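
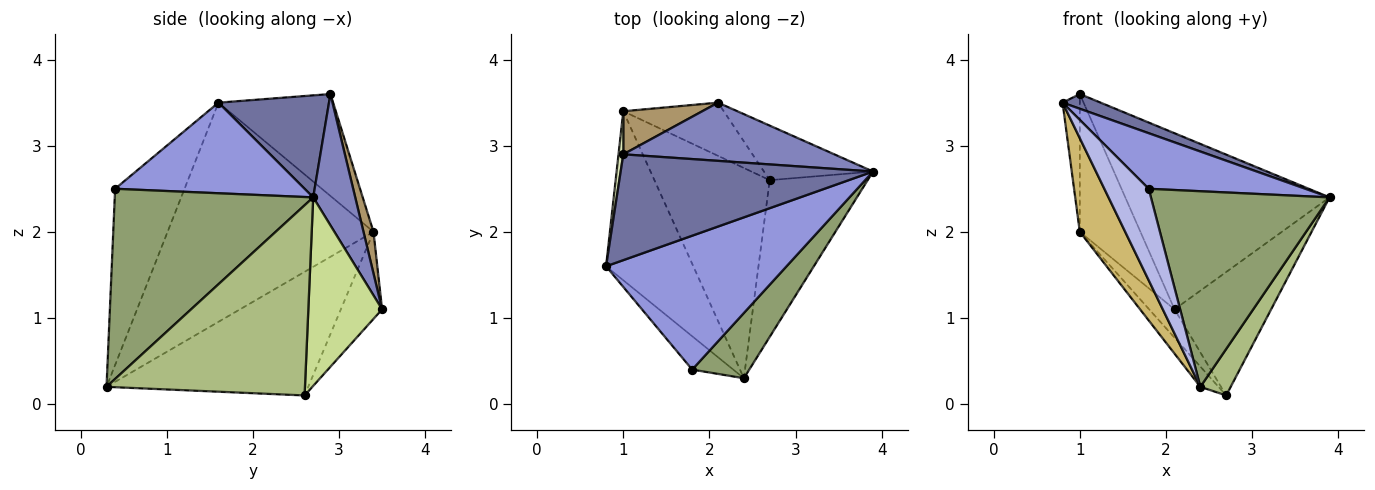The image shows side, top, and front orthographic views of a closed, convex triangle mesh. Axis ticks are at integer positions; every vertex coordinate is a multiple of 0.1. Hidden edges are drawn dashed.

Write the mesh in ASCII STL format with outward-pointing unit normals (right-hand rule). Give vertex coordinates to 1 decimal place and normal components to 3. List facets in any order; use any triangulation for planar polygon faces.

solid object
 facet normal 0.372 -0.128 0.920
  outer loop
   vertex 1.0 2.9 3.6
   vertex 0.8 1.6 3.5
   vertex 3.9 2.7 2.4
  endloop
 endfacet
 facet normal 0.192 0.932 0.308
  outer loop
   vertex 1.0 2.9 3.6
   vertex 3.9 2.7 2.4
   vertex 2.1 3.5 1.1
  endloop
 endfacet
 facet normal 0.421 -0.348 0.838
  outer loop
   vertex 1.8 0.4 2.5
   vertex 3.9 2.7 2.4
   vertex 0.8 1.6 3.5
  endloop
 endfacet
 facet normal -0.827 -0.528 -0.193
  outer loop
   vertex 1.8 0.4 2.5
   vertex 0.8 1.6 3.5
   vertex 2.4 0.3 0.2
  endloop
 endfacet
 facet normal 0.725 -0.653 0.218
  outer loop
   vertex 1.8 0.4 2.5
   vertex 2.4 0.3 0.2
   vertex 3.9 2.7 2.4
  endloop
 endfacet
 facet normal 0.881 -0.135 -0.454
  outer loop
   vertex 2.7 2.6 0.1
   vertex 3.9 2.7 2.4
   vertex 2.4 0.3 0.2
  endloop
 endfacet
 facet normal 0.573 0.750 -0.331
  outer loop
   vertex 2.7 2.6 0.1
   vertex 2.1 3.5 1.1
   vertex 3.9 2.7 2.4
  endloop
 endfacet
 facet normal -0.988 0.148 0.046
  outer loop
   vertex 1.0 3.4 2.0
   vertex 0.8 1.6 3.5
   vertex 1.0 2.9 3.6
  endloop
 endfacet
 facet normal 0.155 0.943 0.295
  outer loop
   vertex 1.0 3.4 2.0
   vertex 1.0 2.9 3.6
   vertex 2.1 3.5 1.1
  endloop
 endfacet
 facet normal -0.910 -0.201 -0.362
  outer loop
   vertex 1.0 3.4 2.0
   vertex 2.4 0.3 0.2
   vertex 0.8 1.6 3.5
  endloop
 endfacet
 facet normal -0.730 0.066 -0.681
  outer loop
   vertex 1.0 3.4 2.0
   vertex 2.7 2.6 0.1
   vertex 2.4 0.3 0.2
  endloop
 endfacet
 facet normal -0.607 0.374 -0.701
  outer loop
   vertex 1.0 3.4 2.0
   vertex 2.1 3.5 1.1
   vertex 2.7 2.6 0.1
  endloop
 endfacet
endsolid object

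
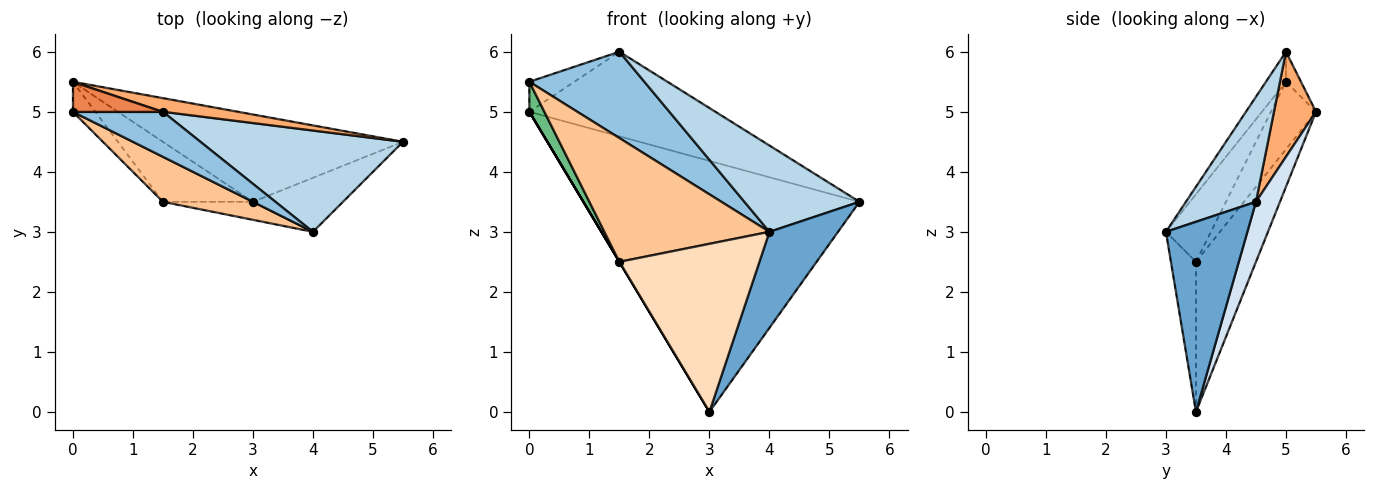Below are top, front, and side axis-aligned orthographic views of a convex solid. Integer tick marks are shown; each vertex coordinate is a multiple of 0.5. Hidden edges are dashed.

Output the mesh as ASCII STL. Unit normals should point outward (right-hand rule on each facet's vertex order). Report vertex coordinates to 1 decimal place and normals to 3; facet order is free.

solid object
 facet normal 0.719 -0.606 -0.341
  outer loop
   vertex 3.0 3.5 0.0
   vertex 5.5 4.5 3.5
   vertex 4.0 3.0 3.0
  endloop
 endfacet
 facet normal -0.152 -0.876 0.457
  outer loop
   vertex 1.5 5.0 6.0
   vertex 0.0 5.0 5.5
   vertex 4.0 3.0 3.0
  endloop
 endfacet
 facet normal 0.367 -0.603 0.708
  outer loop
   vertex 1.5 5.0 6.0
   vertex 4.0 3.0 3.0
   vertex 5.5 4.5 3.5
  endloop
 endfacet
 facet normal 0.082 0.941 -0.327
  outer loop
   vertex 0.0 5.5 5.0
   vertex 5.5 4.5 3.5
   vertex 3.0 3.5 0.0
  endloop
 endfacet
 facet normal -0.229 0.688 0.688
  outer loop
   vertex 0.0 5.5 5.0
   vertex 0.0 5.0 5.5
   vertex 1.5 5.0 6.0
  endloop
 endfacet
 facet normal 0.218 0.964 0.155
  outer loop
   vertex 0.0 5.5 5.0
   vertex 1.5 5.0 6.0
   vertex 5.5 4.5 3.5
  endloop
 endfacet
 facet normal -0.248 -0.910 0.331
  outer loop
   vertex 1.5 3.5 2.5
   vertex 4.0 3.0 3.0
   vertex 0.0 5.0 5.5
  endloop
 endfacet
 facet normal -0.175 -0.979 -0.105
  outer loop
   vertex 1.5 3.5 2.5
   vertex 3.0 3.5 0.0
   vertex 4.0 3.0 3.0
  endloop
 endfacet
 facet normal -0.905 -0.302 -0.302
  outer loop
   vertex 1.5 3.5 2.5
   vertex 0.0 5.0 5.5
   vertex 0.0 5.5 5.0
  endloop
 endfacet
 facet normal -0.857 0.000 -0.514
  outer loop
   vertex 1.5 3.5 2.5
   vertex 0.0 5.5 5.0
   vertex 3.0 3.5 0.0
  endloop
 endfacet
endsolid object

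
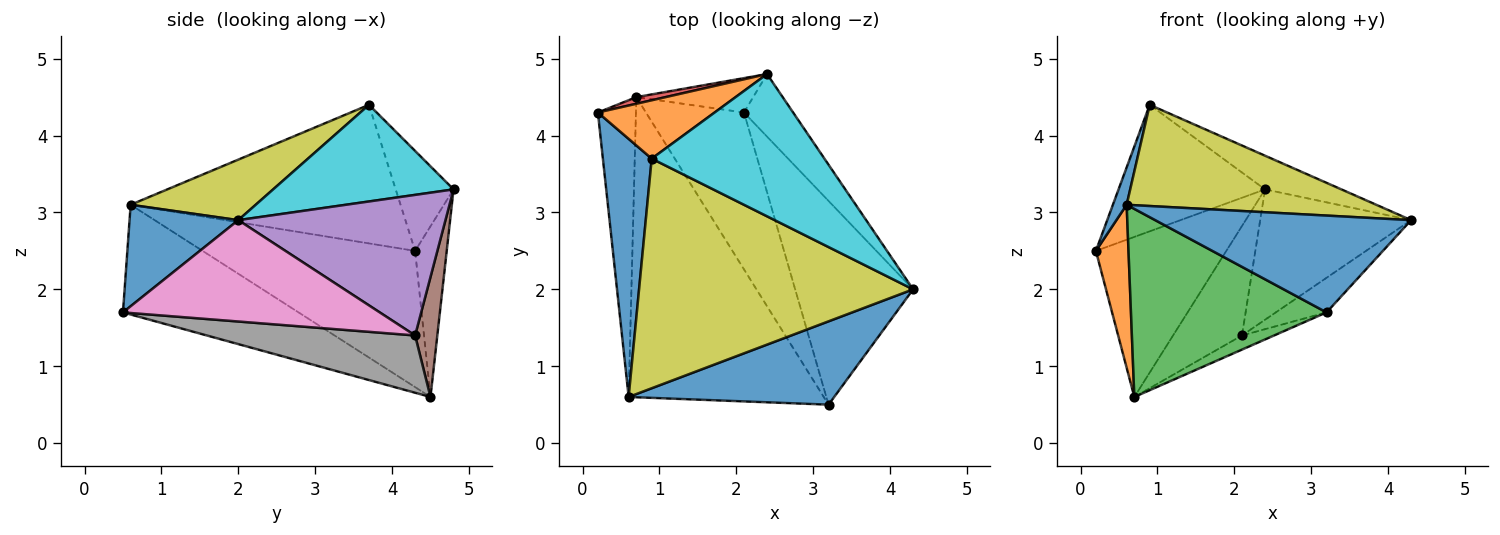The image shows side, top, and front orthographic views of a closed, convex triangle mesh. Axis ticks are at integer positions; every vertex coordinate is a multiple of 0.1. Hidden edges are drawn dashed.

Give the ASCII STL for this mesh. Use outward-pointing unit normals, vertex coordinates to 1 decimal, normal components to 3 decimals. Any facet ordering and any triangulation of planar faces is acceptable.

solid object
 facet normal 0.307 -0.721 0.621
  outer loop
   vertex 0.6 0.6 3.1
   vertex 3.2 0.5 1.7
   vertex 4.3 2.0 2.9
  endloop
 endfacet
 facet normal -0.953 -0.146 -0.266
  outer loop
   vertex 0.6 0.6 3.1
   vertex 0.2 4.3 2.5
   vertex 0.7 4.5 0.6
  endloop
 endfacet
 facet normal -0.430 -0.479 -0.765
  outer loop
   vertex 0.6 0.6 3.1
   vertex 0.7 4.5 0.6
   vertex 3.2 0.5 1.7
  endloop
 endfacet
 facet normal -0.235 0.971 0.040
  outer loop
   vertex 2.4 4.8 3.3
   vertex 0.7 4.5 0.6
   vertex 0.2 4.3 2.5
  endloop
 endfacet
 facet normal 0.778 0.567 -0.272
  outer loop
   vertex 2.1 4.3 1.4
   vertex 2.4 4.8 3.3
   vertex 4.3 2.0 2.9
  endloop
 endfacet
 facet normal 0.294 0.912 -0.286
  outer loop
   vertex 2.1 4.3 1.4
   vertex 0.7 4.5 0.6
   vertex 2.4 4.8 3.3
  endloop
 endfacet
 facet normal 0.646 0.128 -0.752
  outer loop
   vertex 2.1 4.3 1.4
   vertex 4.3 2.0 2.9
   vertex 3.2 0.5 1.7
  endloop
 endfacet
 facet normal 0.503 0.078 -0.861
  outer loop
   vertex 2.1 4.3 1.4
   vertex 3.2 0.5 1.7
   vertex 0.7 4.5 0.6
  endloop
 endfacet
 facet normal 0.198 -0.395 0.897
  outer loop
   vertex 0.9 3.7 4.4
   vertex 0.6 0.6 3.1
   vertex 4.3 2.0 2.9
  endloop
 endfacet
 facet normal 0.478 0.202 0.855
  outer loop
   vertex 0.9 3.7 4.4
   vertex 4.3 2.0 2.9
   vertex 2.4 4.8 3.3
  endloop
 endfacet
 facet normal -0.942 -0.048 0.332
  outer loop
   vertex 0.9 3.7 4.4
   vertex 0.2 4.3 2.5
   vertex 0.6 0.6 3.1
  endloop
 endfacet
 facet normal -0.338 0.855 0.394
  outer loop
   vertex 0.9 3.7 4.4
   vertex 2.4 4.8 3.3
   vertex 0.2 4.3 2.5
  endloop
 endfacet
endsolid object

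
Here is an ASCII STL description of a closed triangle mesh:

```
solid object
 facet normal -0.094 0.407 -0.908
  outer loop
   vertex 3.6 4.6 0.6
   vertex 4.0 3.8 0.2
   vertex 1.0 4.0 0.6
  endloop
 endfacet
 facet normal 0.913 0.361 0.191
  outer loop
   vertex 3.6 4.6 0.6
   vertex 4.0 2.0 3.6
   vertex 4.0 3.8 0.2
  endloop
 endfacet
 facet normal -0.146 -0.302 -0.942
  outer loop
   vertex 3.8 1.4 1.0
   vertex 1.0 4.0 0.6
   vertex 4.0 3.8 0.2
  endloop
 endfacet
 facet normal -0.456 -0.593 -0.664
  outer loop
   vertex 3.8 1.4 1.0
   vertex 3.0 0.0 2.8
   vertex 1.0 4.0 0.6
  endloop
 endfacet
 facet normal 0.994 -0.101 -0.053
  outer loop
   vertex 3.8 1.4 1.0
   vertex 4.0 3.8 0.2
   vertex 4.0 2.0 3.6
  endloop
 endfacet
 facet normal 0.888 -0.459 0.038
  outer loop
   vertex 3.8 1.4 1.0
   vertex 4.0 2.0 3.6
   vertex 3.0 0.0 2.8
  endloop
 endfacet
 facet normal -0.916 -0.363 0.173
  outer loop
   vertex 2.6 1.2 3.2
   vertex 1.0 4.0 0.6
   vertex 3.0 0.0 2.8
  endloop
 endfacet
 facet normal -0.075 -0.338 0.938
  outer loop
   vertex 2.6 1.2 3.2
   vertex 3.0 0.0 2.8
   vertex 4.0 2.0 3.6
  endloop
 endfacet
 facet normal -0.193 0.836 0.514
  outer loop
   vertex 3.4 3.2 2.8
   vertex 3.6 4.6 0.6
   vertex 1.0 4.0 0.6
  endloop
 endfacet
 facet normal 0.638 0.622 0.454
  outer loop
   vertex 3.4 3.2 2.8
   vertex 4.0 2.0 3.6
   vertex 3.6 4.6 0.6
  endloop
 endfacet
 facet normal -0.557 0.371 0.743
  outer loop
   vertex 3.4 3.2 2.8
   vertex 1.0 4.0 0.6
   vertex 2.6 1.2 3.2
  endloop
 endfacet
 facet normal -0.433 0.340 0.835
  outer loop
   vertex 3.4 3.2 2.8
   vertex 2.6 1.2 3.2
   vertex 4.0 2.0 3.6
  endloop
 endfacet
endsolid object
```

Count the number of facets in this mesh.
12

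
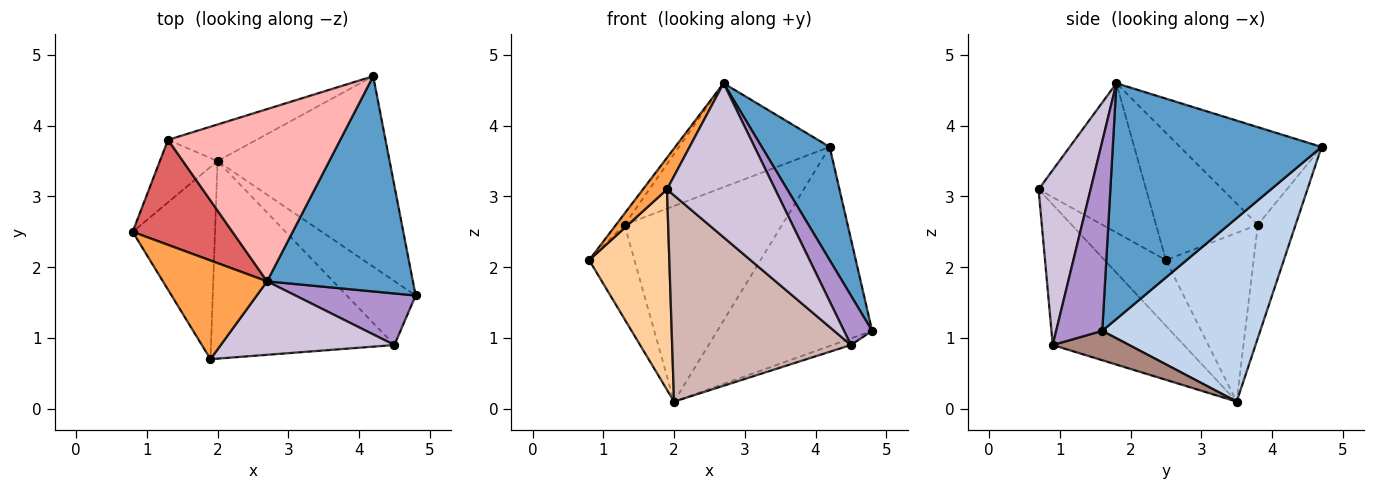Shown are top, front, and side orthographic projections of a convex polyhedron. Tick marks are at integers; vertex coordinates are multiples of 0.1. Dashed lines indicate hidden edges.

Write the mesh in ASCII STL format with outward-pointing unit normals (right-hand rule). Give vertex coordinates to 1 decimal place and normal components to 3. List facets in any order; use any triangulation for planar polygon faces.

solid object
 facet normal 0.820 -0.267 0.507
  outer loop
   vertex 2.7 1.8 4.6
   vertex 4.8 1.6 1.1
   vertex 4.2 4.7 3.7
  endloop
 endfacet
 facet normal 0.593 0.582 -0.556
  outer loop
   vertex 2.0 3.5 0.1
   vertex 4.2 4.7 3.7
   vertex 4.8 1.6 1.1
  endloop
 endfacet
 facet normal -0.807 -0.180 0.563
  outer loop
   vertex 1.9 0.7 3.1
   vertex 2.7 1.8 4.6
   vertex 0.8 2.5 2.1
  endloop
 endfacet
 facet normal -0.483 -0.632 -0.606
  outer loop
   vertex 1.9 0.7 3.1
   vertex 0.8 2.5 2.1
   vertex 2.0 3.5 0.1
  endloop
 endfacet
 facet normal -0.850 0.439 -0.291
  outer loop
   vertex 1.3 3.8 2.6
   vertex 2.0 3.5 0.1
   vertex 0.8 2.5 2.1
  endloop
 endfacet
 facet normal -0.229 0.957 -0.179
  outer loop
   vertex 1.3 3.8 2.6
   vertex 4.2 4.7 3.7
   vertex 2.0 3.5 0.1
  endloop
 endfacet
 facet normal -0.786 0.065 0.615
  outer loop
   vertex 1.3 3.8 2.6
   vertex 0.8 2.5 2.1
   vertex 2.7 1.8 4.6
  endloop
 endfacet
 facet normal -0.436 0.465 0.770
  outer loop
   vertex 1.3 3.8 2.6
   vertex 2.7 1.8 4.6
   vertex 4.2 4.7 3.7
  endloop
 endfacet
 facet normal 0.751 -0.458 0.477
  outer loop
   vertex 4.5 0.9 0.9
   vertex 4.8 1.6 1.1
   vertex 2.7 1.8 4.6
  endloop
 endfacet
 facet normal 0.398 -0.828 0.395
  outer loop
   vertex 4.5 0.9 0.9
   vertex 2.7 1.8 4.6
   vertex 1.9 0.7 3.1
  endloop
 endfacet
 facet normal 0.391 0.094 -0.916
  outer loop
   vertex 4.5 0.9 0.9
   vertex 2.0 3.5 0.1
   vertex 4.8 1.6 1.1
  endloop
 endfacet
 facet normal -0.468 -0.638 -0.611
  outer loop
   vertex 4.5 0.9 0.9
   vertex 1.9 0.7 3.1
   vertex 2.0 3.5 0.1
  endloop
 endfacet
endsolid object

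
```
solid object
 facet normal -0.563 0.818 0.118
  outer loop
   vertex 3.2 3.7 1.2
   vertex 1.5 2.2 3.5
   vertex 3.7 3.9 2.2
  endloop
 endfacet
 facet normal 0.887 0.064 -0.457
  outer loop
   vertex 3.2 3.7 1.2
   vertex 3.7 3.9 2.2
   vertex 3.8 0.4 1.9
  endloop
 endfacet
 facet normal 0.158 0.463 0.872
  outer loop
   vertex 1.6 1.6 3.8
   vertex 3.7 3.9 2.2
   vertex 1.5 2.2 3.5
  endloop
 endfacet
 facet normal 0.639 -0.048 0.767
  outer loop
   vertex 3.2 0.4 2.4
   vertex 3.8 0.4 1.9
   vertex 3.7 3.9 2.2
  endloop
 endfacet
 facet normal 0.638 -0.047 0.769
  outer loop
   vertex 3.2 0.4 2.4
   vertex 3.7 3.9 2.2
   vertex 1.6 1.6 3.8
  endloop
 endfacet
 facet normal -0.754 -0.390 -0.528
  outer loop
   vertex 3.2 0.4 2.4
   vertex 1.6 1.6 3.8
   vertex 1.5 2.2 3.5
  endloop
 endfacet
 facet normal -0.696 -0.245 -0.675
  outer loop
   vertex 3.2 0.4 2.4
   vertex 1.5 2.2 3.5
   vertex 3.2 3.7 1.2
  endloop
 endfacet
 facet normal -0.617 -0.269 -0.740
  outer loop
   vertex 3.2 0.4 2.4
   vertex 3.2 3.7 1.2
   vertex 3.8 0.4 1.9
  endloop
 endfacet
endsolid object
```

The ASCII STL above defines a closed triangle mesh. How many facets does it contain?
8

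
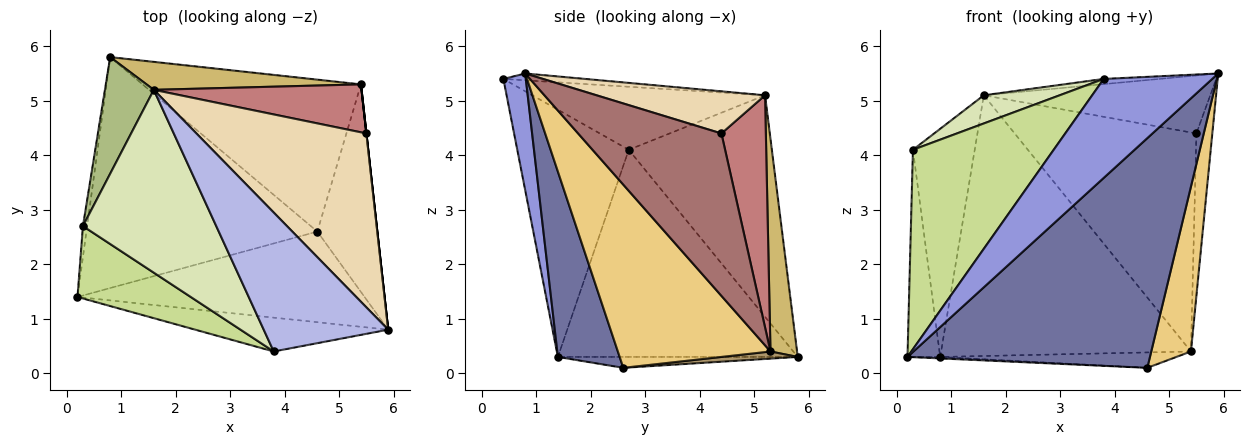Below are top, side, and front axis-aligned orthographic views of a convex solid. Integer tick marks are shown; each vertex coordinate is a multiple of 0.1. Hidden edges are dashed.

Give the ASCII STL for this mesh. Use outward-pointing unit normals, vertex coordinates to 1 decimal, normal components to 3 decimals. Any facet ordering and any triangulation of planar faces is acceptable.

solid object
 facet normal 0.231 -0.905 -0.357
  outer loop
   vertex 4.6 2.6 0.1
   vertex 5.9 0.8 5.5
   vertex 0.2 1.4 0.3
  endloop
 endfacet
 facet normal -0.047 0.006 -0.999
  outer loop
   vertex 4.6 2.6 0.1
   vertex 0.2 1.4 0.3
   vertex 0.8 5.8 0.3
  endloop
 endfacet
 facet normal 0.192 -0.929 -0.318
  outer loop
   vertex 3.8 0.4 5.4
   vertex 0.2 1.4 0.3
   vertex 5.9 0.8 5.5
  endloop
 endfacet
 facet normal -0.055 0.037 0.998
  outer loop
   vertex 3.8 0.4 5.4
   vertex 5.9 0.8 5.5
   vertex 1.6 5.2 5.1
  endloop
 endfacet
 facet normal -0.991 0.135 -0.020
  outer loop
   vertex 0.3 2.7 4.1
   vertex 0.8 5.8 0.3
   vertex 0.2 1.4 0.3
  endloop
 endfacet
 facet normal -0.900 0.388 0.199
  outer loop
   vertex 0.3 2.7 4.1
   vertex 1.6 5.2 5.1
   vertex 0.8 5.8 0.3
  endloop
 endfacet
 facet normal -0.597 -0.754 0.274
  outer loop
   vertex 0.3 2.7 4.1
   vertex 0.2 1.4 0.3
   vertex 3.8 0.4 5.4
  endloop
 endfacet
 facet normal -0.423 -0.138 0.895
  outer loop
   vertex 0.3 2.7 4.1
   vertex 3.8 0.4 5.4
   vertex 1.6 5.2 5.1
  endloop
 endfacet
 facet normal 0.033 0.101 -0.994
  outer loop
   vertex 5.4 5.3 0.4
   vertex 4.6 2.6 0.1
   vertex 0.8 5.8 0.3
  endloop
 endfacet
 facet normal 0.105 0.989 0.106
  outer loop
   vertex 5.4 5.3 0.4
   vertex 0.8 5.8 0.3
   vertex 1.6 5.2 5.1
  endloop
 endfacet
 facet normal 0.923 -0.240 -0.302
  outer loop
   vertex 5.4 5.3 0.4
   vertex 5.9 0.8 5.5
   vertex 4.6 2.6 0.1
  endloop
 endfacet
 facet normal 0.229 0.308 0.924
  outer loop
   vertex 5.5 4.4 4.4
   vertex 1.6 5.2 5.1
   vertex 5.9 0.8 5.5
  endloop
 endfacet
 facet normal 0.994 0.110 0.000
  outer loop
   vertex 5.5 4.4 4.4
   vertex 5.9 0.8 5.5
   vertex 5.4 5.3 0.4
  endloop
 endfacet
 facet normal 0.232 0.950 0.208
  outer loop
   vertex 5.5 4.4 4.4
   vertex 5.4 5.3 0.4
   vertex 1.6 5.2 5.1
  endloop
 endfacet
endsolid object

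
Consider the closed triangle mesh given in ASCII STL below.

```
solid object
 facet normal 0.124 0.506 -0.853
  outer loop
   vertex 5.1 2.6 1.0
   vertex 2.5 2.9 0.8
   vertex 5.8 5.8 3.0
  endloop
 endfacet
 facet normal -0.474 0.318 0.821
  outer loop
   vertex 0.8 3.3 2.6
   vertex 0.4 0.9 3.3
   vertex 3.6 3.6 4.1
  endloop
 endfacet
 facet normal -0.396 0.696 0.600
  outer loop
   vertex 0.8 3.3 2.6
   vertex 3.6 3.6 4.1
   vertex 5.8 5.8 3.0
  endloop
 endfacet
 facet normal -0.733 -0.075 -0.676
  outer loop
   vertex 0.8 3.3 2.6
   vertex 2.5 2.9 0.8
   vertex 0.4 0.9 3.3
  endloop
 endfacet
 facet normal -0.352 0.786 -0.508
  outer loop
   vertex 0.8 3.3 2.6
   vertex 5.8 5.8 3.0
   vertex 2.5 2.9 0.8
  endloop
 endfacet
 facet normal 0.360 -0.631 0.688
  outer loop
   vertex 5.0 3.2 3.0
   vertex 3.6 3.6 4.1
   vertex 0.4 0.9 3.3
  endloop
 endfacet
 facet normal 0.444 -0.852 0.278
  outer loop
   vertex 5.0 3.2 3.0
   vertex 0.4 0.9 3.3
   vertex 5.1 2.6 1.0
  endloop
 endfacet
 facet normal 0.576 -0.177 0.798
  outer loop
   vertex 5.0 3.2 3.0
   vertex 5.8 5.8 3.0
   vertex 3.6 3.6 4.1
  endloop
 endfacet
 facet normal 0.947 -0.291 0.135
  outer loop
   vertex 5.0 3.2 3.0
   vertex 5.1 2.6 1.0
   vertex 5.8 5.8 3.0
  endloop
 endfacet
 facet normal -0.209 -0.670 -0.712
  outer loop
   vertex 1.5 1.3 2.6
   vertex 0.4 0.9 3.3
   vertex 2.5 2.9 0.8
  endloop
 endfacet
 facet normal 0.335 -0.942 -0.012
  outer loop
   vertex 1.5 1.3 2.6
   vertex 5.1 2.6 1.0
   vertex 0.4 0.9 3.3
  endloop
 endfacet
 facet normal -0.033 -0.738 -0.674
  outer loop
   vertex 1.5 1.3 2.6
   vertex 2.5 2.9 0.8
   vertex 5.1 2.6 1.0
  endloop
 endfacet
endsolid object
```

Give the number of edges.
18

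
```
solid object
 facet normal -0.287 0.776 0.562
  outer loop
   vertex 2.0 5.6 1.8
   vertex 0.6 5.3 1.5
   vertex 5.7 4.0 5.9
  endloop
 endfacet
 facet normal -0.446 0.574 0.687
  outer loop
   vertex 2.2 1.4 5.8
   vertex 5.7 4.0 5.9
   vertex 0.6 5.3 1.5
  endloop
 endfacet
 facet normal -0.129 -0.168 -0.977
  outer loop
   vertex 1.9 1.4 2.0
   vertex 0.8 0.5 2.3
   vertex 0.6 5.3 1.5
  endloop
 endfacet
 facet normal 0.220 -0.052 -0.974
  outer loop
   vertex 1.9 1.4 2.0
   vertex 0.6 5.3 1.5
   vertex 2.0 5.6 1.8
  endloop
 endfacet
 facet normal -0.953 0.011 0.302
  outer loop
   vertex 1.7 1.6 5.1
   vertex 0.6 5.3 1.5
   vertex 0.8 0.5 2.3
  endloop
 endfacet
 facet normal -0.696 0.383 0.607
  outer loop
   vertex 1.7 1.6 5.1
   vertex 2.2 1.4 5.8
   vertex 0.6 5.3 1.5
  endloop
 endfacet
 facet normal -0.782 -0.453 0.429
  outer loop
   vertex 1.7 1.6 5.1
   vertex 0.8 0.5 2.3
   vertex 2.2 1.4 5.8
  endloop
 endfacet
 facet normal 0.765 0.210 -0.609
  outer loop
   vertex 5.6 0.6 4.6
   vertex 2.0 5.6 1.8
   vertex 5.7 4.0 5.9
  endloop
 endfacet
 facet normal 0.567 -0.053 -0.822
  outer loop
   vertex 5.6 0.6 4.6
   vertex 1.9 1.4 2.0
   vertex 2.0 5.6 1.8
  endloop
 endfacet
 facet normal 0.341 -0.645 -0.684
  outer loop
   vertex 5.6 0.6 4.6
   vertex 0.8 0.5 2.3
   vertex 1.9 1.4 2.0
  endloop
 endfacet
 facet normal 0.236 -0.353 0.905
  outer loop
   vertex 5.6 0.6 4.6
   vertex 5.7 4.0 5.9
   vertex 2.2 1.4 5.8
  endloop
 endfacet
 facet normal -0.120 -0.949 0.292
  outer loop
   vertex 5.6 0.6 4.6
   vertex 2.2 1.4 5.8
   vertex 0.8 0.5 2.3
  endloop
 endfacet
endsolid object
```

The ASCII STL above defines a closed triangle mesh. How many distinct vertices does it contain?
8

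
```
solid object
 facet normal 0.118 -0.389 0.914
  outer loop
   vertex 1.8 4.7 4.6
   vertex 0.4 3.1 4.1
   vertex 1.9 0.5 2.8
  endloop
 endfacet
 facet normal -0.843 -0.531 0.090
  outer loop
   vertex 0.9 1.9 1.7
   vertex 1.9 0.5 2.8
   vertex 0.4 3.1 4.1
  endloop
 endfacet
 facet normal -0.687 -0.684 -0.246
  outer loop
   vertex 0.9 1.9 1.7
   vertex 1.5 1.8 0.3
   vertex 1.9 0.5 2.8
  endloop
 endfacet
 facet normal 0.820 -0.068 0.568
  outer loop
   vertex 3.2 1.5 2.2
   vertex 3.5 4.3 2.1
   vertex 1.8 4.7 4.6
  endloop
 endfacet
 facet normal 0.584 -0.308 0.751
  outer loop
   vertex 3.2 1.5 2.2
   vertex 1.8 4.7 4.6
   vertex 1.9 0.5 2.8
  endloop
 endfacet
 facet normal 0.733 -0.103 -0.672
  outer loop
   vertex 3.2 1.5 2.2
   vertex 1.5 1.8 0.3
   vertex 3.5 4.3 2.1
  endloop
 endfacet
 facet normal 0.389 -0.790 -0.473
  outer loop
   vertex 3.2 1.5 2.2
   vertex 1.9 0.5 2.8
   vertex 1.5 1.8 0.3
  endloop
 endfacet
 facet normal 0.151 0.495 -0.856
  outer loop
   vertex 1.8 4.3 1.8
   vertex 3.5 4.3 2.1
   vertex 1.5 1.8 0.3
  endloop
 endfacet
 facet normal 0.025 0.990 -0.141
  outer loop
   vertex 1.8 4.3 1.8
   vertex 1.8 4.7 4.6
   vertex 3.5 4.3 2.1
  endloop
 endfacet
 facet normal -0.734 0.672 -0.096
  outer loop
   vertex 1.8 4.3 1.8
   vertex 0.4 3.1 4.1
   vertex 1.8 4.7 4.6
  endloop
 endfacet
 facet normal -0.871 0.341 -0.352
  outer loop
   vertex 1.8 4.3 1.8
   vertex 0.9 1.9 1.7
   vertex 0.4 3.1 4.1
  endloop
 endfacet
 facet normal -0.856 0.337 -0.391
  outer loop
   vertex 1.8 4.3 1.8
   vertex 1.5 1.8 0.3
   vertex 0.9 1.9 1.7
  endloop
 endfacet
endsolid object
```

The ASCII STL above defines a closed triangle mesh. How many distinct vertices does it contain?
8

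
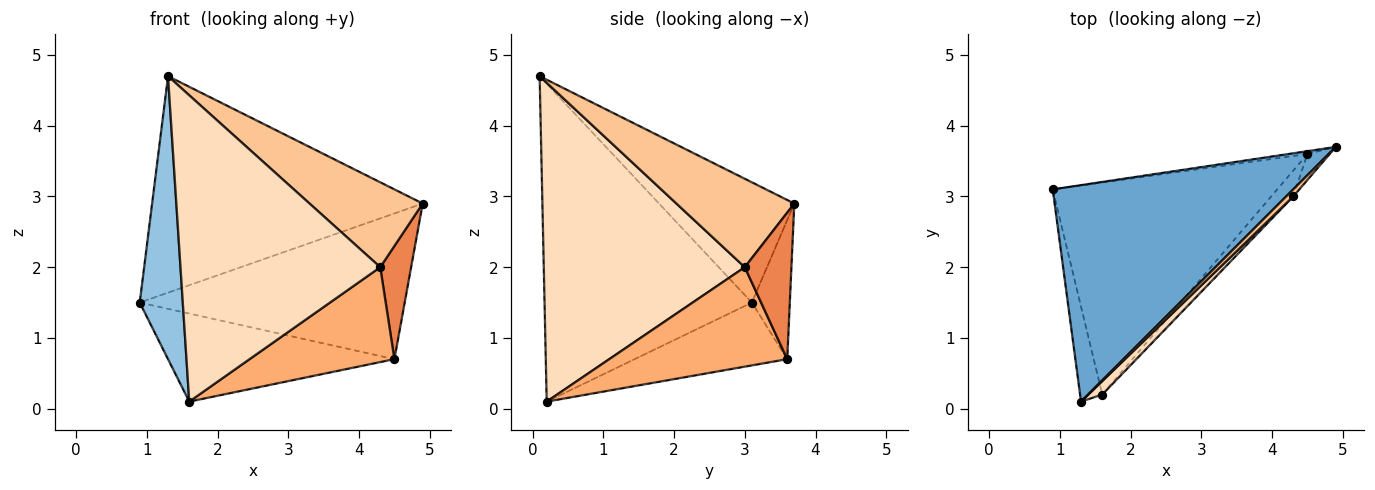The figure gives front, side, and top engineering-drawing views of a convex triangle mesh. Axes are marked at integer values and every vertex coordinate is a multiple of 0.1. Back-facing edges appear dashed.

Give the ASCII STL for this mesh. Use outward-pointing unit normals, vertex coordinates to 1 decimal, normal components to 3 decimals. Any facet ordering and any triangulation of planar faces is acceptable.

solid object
 facet normal -0.333 0.667 0.667
  outer loop
   vertex 1.3 0.1 4.7
   vertex 4.9 3.7 2.9
   vertex 0.9 3.1 1.5
  endloop
 endfacet
 facet normal -0.977 -0.203 -0.068
  outer loop
   vertex 1.6 0.2 0.1
   vertex 1.3 0.1 4.7
   vertex 0.9 3.1 1.5
  endloop
 endfacet
 facet normal -0.142 0.990 -0.019
  outer loop
   vertex 4.5 3.6 0.7
   vertex 0.9 3.1 1.5
   vertex 4.9 3.7 2.9
  endloop
 endfacet
 facet normal -0.250 0.371 -0.894
  outer loop
   vertex 4.5 3.6 0.7
   vertex 1.6 0.2 0.1
   vertex 0.9 3.1 1.5
  endloop
 endfacet
 facet normal 0.827 -0.548 -0.126
  outer loop
   vertex 4.3 3.0 2.0
   vertex 4.5 3.6 0.7
   vertex 4.9 3.7 2.9
  endloop
 endfacet
 facet normal 0.764 -0.622 -0.170
  outer loop
   vertex 4.3 3.0 2.0
   vertex 1.6 0.2 0.1
   vertex 4.5 3.6 0.7
  endloop
 endfacet
 facet normal 0.720 -0.691 0.058
  outer loop
   vertex 4.3 3.0 2.0
   vertex 4.9 3.7 2.9
   vertex 1.3 0.1 4.7
  endloop
 endfacet
 facet normal 0.709 -0.705 0.031
  outer loop
   vertex 4.3 3.0 2.0
   vertex 1.3 0.1 4.7
   vertex 1.6 0.2 0.1
  endloop
 endfacet
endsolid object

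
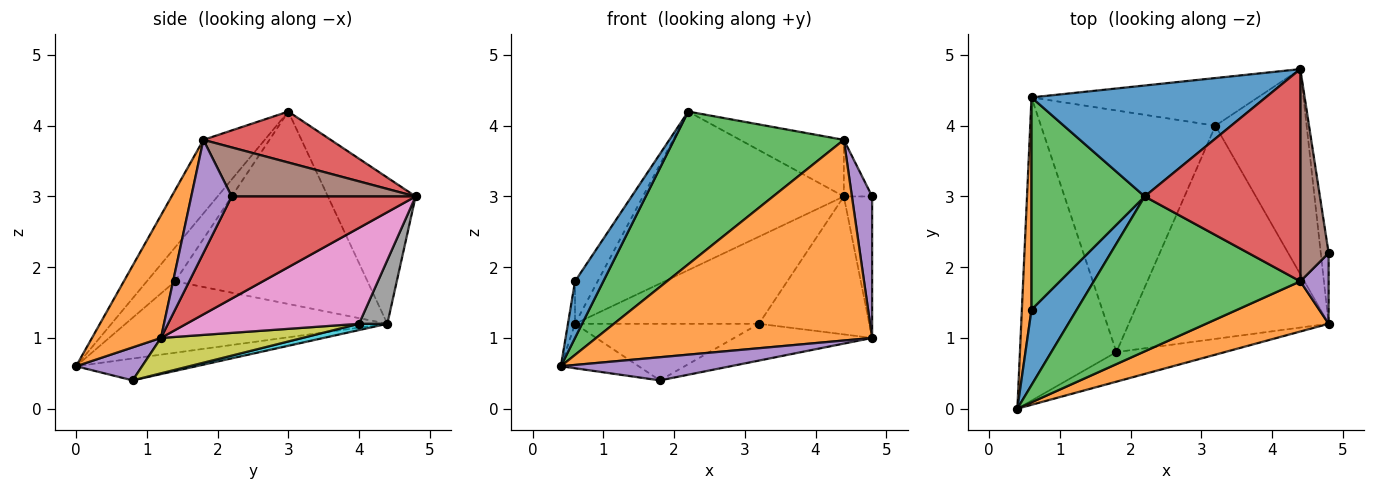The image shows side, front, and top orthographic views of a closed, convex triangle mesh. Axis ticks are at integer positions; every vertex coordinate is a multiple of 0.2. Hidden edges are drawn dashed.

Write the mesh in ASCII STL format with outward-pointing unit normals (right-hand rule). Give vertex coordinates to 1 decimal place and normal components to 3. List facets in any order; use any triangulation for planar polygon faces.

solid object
 facet normal -0.337 0.772 0.540
  outer loop
   vertex 0.6 4.4 1.2
   vertex 2.2 3.0 4.2
   vertex 4.4 4.8 3.0
  endloop
 endfacet
 facet normal 0.236 -0.943 0.236
  outer loop
   vertex 4.4 1.8 3.8
   vertex 0.4 0.0 0.6
   vertex 4.8 1.2 1.0
  endloop
 endfacet
 facet normal -0.246 -0.681 0.690
  outer loop
   vertex 4.4 1.8 3.8
   vertex 2.2 3.0 4.2
   vertex 0.4 0.0 0.6
  endloop
 endfacet
 facet normal 0.302 0.246 0.921
  outer loop
   vertex 4.4 1.8 3.8
   vertex 4.4 4.8 3.0
   vertex 2.2 3.0 4.2
  endloop
 endfacet
 facet normal 0.233 -0.599 -0.766
  outer loop
   vertex 1.8 0.8 0.4
   vertex 4.8 1.2 1.0
   vertex 0.4 0.0 0.6
  endloop
 endfacet
 facet normal -0.219 0.142 -0.965
  outer loop
   vertex 1.8 0.8 0.4
   vertex 0.4 0.0 0.6
   vertex 0.6 4.4 1.2
  endloop
 endfacet
 facet normal 0.658 0.420 -0.625
  outer loop
   vertex 3.2 4.0 1.2
   vertex 4.4 4.8 3.0
   vertex 4.8 1.2 1.0
  endloop
 endfacet
 facet normal 0.134 0.869 -0.476
  outer loop
   vertex 3.2 4.0 1.2
   vertex 0.6 4.4 1.2
   vertex 4.4 4.8 3.0
  endloop
 endfacet
 facet normal 0.172 0.168 -0.971
  outer loop
   vertex 3.2 4.0 1.2
   vertex 4.8 1.2 1.0
   vertex 1.8 0.8 0.4
  endloop
 endfacet
 facet normal 0.035 0.228 -0.973
  outer loop
   vertex 3.2 4.0 1.2
   vertex 1.8 0.8 0.4
   vertex 0.6 4.4 1.2
  endloop
 endfacet
 facet normal -0.514 -0.514 0.686
  outer loop
   vertex 0.6 1.4 1.8
   vertex 0.4 0.0 0.6
   vertex 2.2 3.0 4.2
  endloop
 endfacet
 facet normal -0.991 0.027 0.134
  outer loop
   vertex 0.6 1.4 1.8
   vertex 0.6 4.4 1.2
   vertex 0.4 0.0 0.6
  endloop
 endfacet
 facet normal -0.858 0.101 0.504
  outer loop
   vertex 0.6 1.4 1.8
   vertex 2.2 3.0 4.2
   vertex 0.6 4.4 1.2
  endloop
 endfacet
 facet normal 0.986 0.152 -0.076
  outer loop
   vertex 4.8 2.2 3.0
   vertex 4.8 1.2 1.0
   vertex 4.4 4.8 3.0
  endloop
 endfacet
 facet normal 0.873 -0.436 0.218
  outer loop
   vertex 4.8 2.2 3.0
   vertex 4.4 1.8 3.8
   vertex 4.8 1.2 1.0
  endloop
 endfacet
 facet normal 0.859 0.132 0.495
  outer loop
   vertex 4.8 2.2 3.0
   vertex 4.4 4.8 3.0
   vertex 4.4 1.8 3.8
  endloop
 endfacet
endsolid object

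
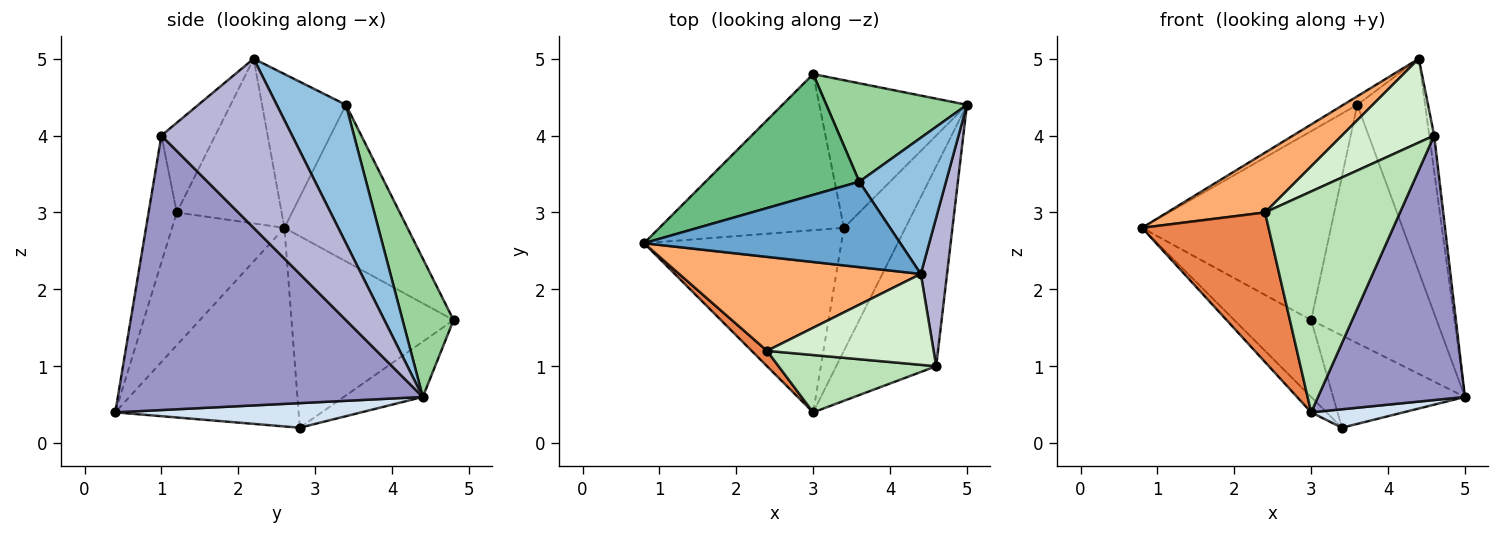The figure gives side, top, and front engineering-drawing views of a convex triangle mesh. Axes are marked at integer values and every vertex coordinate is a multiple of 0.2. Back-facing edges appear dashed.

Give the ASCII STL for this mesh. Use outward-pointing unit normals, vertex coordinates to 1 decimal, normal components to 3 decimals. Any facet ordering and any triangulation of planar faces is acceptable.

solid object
 facet normal -0.513 0.085 0.854
  outer loop
   vertex 3.6 3.4 4.4
   vertex 0.8 2.6 2.8
   vertex 4.4 2.2 5.0
  endloop
 endfacet
 facet normal 0.652 0.639 0.408
  outer loop
   vertex 3.6 3.4 4.4
   vertex 4.4 2.2 5.0
   vertex 5.0 4.4 0.6
  endloop
 endfacet
 facet normal -0.708 0.059 -0.704
  outer loop
   vertex 3.4 2.8 0.2
   vertex 3.0 0.4 0.4
   vertex 0.8 2.6 2.8
  endloop
 endfacet
 facet normal 0.368 -0.138 -0.920
  outer loop
   vertex 3.4 2.8 0.2
   vertex 5.0 4.4 0.6
   vertex 3.0 0.4 0.4
  endloop
 endfacet
 facet normal -0.662 -0.746 0.077
  outer loop
   vertex 2.4 1.2 3.0
   vertex 0.8 2.6 2.8
   vertex 3.0 0.4 0.4
  endloop
 endfacet
 facet normal -0.499 -0.465 0.731
  outer loop
   vertex 2.4 1.2 3.0
   vertex 4.4 2.2 5.0
   vertex 0.8 2.6 2.8
  endloop
 endfacet
 facet normal -0.681 0.323 -0.657
  outer loop
   vertex 3.0 4.8 1.6
   vertex 3.4 2.8 0.2
   vertex 0.8 2.6 2.8
  endloop
 endfacet
 facet normal -0.303 0.505 -0.808
  outer loop
   vertex 3.0 4.8 1.6
   vertex 5.0 4.4 0.6
   vertex 3.4 2.8 0.2
  endloop
 endfacet
 facet normal -0.481 0.739 0.472
  outer loop
   vertex 3.0 4.8 1.6
   vertex 0.8 2.6 2.8
   vertex 3.6 3.4 4.4
  endloop
 endfacet
 facet normal 0.352 0.865 0.357
  outer loop
   vertex 3.0 4.8 1.6
   vertex 3.6 3.4 4.4
   vertex 5.0 4.4 0.6
  endloop
 endfacet
 facet normal -0.198 -0.949 0.246
  outer loop
   vertex 4.6 1.0 4.0
   vertex 2.4 1.2 3.0
   vertex 3.0 0.4 0.4
  endloop
 endfacet
 facet normal -0.368 -0.631 0.683
  outer loop
   vertex 4.6 1.0 4.0
   vertex 4.4 2.2 5.0
   vertex 2.4 1.2 3.0
  endloop
 endfacet
 facet normal 0.856 -0.412 -0.312
  outer loop
   vertex 4.6 1.0 4.0
   vertex 3.0 0.4 0.4
   vertex 5.0 4.4 0.6
  endloop
 endfacet
 facet normal 0.988 0.037 0.153
  outer loop
   vertex 4.6 1.0 4.0
   vertex 5.0 4.4 0.6
   vertex 4.4 2.2 5.0
  endloop
 endfacet
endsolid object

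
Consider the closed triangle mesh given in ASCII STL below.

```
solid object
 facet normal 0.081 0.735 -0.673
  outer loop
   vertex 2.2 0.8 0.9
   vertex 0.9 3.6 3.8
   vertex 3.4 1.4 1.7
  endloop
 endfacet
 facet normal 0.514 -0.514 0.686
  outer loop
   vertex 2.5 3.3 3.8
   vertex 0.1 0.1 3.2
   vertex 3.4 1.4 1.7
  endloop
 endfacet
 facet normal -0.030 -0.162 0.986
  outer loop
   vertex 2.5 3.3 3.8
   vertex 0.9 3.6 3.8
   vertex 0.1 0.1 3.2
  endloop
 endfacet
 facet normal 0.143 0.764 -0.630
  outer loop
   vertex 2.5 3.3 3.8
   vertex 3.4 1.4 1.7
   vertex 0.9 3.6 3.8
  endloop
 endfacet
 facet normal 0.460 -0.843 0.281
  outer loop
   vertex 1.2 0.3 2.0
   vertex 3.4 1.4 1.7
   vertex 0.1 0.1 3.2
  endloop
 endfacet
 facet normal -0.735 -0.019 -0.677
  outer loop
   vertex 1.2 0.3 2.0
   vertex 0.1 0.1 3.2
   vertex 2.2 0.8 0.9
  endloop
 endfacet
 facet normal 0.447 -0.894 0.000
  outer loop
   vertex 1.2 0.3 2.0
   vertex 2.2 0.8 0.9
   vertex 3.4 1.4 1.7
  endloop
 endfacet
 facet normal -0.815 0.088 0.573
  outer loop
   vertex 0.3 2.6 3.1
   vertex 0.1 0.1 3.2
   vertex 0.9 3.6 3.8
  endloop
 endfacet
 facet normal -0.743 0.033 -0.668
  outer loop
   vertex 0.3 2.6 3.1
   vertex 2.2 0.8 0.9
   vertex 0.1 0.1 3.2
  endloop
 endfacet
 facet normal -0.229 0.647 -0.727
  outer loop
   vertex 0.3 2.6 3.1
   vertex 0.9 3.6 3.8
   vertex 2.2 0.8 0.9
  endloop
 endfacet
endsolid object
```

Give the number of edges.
15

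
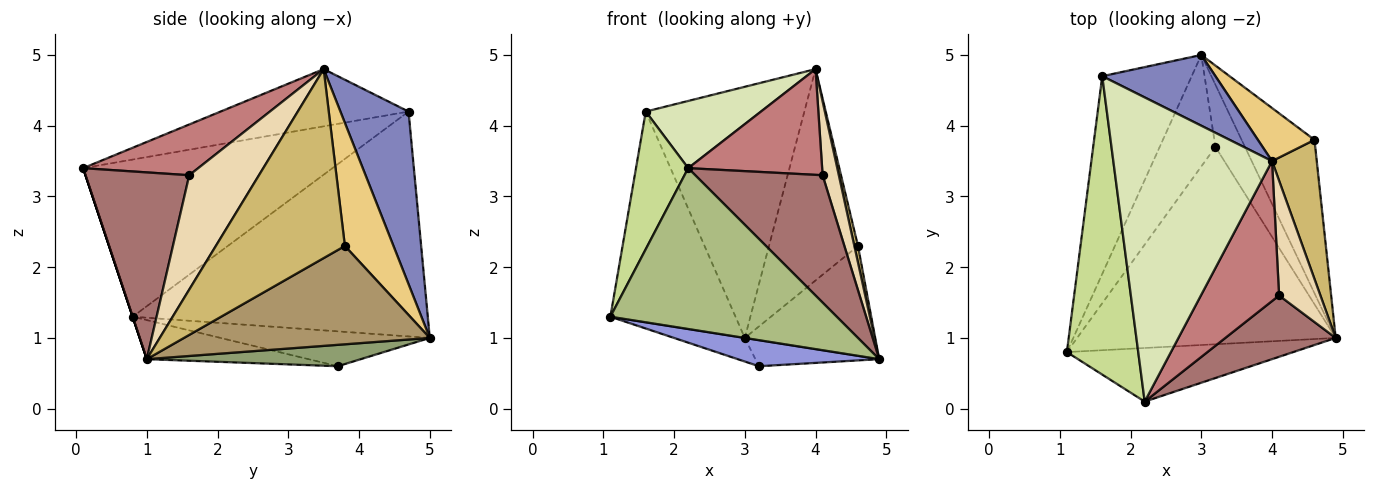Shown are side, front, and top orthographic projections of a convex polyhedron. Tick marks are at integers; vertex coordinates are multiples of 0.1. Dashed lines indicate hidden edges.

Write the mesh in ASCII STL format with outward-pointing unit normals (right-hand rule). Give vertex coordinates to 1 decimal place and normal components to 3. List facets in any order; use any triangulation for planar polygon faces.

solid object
 facet normal -0.865 0.367 -0.344
  outer loop
   vertex 1.6 4.7 4.2
   vertex 3.0 5.0 1.0
   vertex 1.1 0.8 1.3
  endloop
 endfacet
 facet normal 0.382 0.890 0.251
  outer loop
   vertex 1.6 4.7 4.2
   vertex 4.0 3.5 4.8
   vertex 3.0 5.0 1.0
  endloop
 endfacet
 facet normal -0.148 -0.129 -0.980
  outer loop
   vertex 3.2 3.7 0.6
   vertex 4.9 1.0 0.7
   vertex 1.1 0.8 1.3
  endloop
 endfacet
 facet normal -0.522 0.176 -0.835
  outer loop
   vertex 3.2 3.7 0.6
   vertex 1.1 0.8 1.3
   vertex 3.0 5.0 1.0
  endloop
 endfacet
 facet normal 0.556 0.321 -0.767
  outer loop
   vertex 3.2 3.7 0.6
   vertex 3.0 5.0 1.0
   vertex 4.9 1.0 0.7
  endloop
 endfacet
 facet normal 0.000 -0.949 -0.316
  outer loop
   vertex 2.2 0.1 3.4
   vertex 1.1 0.8 1.3
   vertex 4.9 1.0 0.7
  endloop
 endfacet
 facet normal -0.894 -0.187 0.406
  outer loop
   vertex 2.2 0.1 3.4
   vertex 1.6 4.7 4.2
   vertex 1.1 0.8 1.3
  endloop
 endfacet
 facet normal -0.332 -0.203 0.921
  outer loop
   vertex 2.2 0.1 3.4
   vertex 4.0 3.5 4.8
   vertex 1.6 4.7 4.2
  endloop
 endfacet
 facet normal 0.739 0.392 -0.548
  outer loop
   vertex 4.6 3.8 2.3
   vertex 4.9 1.0 0.7
   vertex 3.0 5.0 1.0
  endloop
 endfacet
 facet normal 0.973 -0.027 0.230
  outer loop
   vertex 4.6 3.8 2.3
   vertex 4.0 3.5 4.8
   vertex 4.9 1.0 0.7
  endloop
 endfacet
 facet normal 0.468 0.857 0.215
  outer loop
   vertex 4.6 3.8 2.3
   vertex 3.0 5.0 1.0
   vertex 4.0 3.5 4.8
  endloop
 endfacet
 facet normal 0.919 -0.214 0.332
  outer loop
   vertex 4.1 1.6 3.3
   vertex 4.9 1.0 0.7
   vertex 4.0 3.5 4.8
  endloop
 endfacet
 facet normal 0.592 -0.726 0.350
  outer loop
   vertex 4.1 1.6 3.3
   vertex 2.2 0.1 3.4
   vertex 4.9 1.0 0.7
  endloop
 endfacet
 facet normal 0.460 -0.535 0.709
  outer loop
   vertex 4.1 1.6 3.3
   vertex 4.0 3.5 4.8
   vertex 2.2 0.1 3.4
  endloop
 endfacet
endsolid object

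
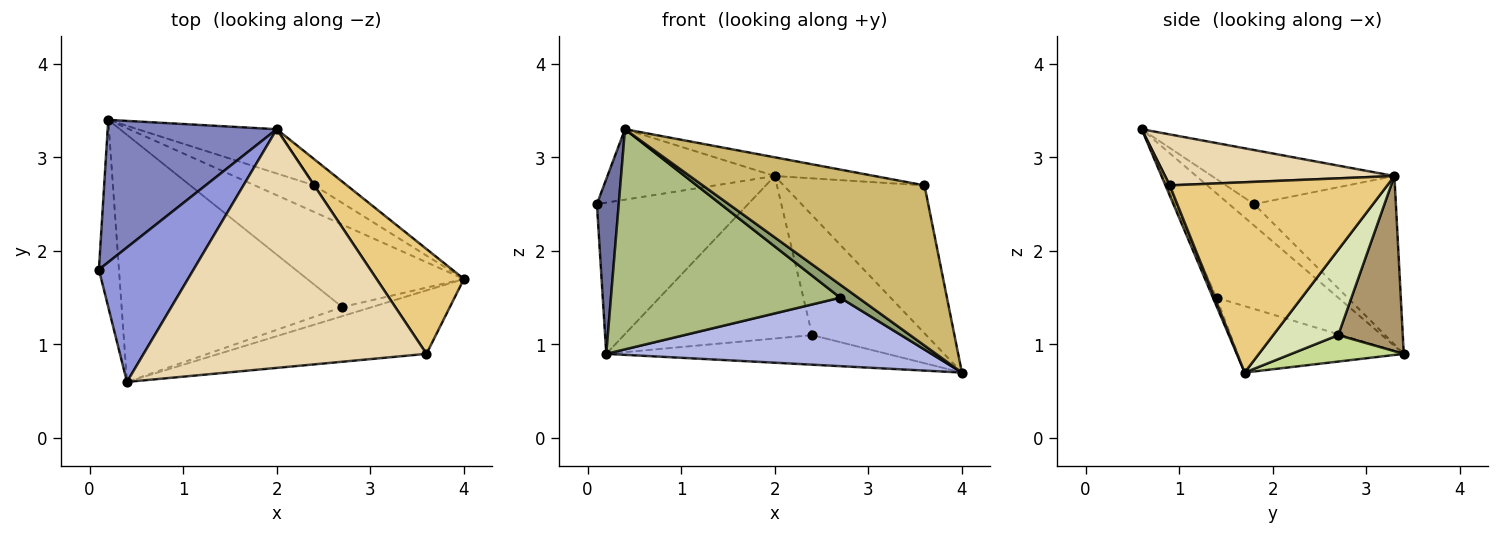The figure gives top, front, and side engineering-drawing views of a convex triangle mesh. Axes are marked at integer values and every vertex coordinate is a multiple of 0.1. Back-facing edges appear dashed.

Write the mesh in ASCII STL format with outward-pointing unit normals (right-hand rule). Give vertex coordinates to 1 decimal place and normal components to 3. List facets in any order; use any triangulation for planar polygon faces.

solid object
 facet normal -0.615 -0.538 -0.576
  outer loop
   vertex 0.4 0.6 3.3
   vertex 0.1 1.8 2.5
   vertex 0.2 3.4 0.9
  endloop
 endfacet
 facet normal -0.564 0.601 0.566
  outer loop
   vertex 2.0 3.3 2.8
   vertex 0.2 3.4 0.9
   vertex 0.1 1.8 2.5
  endloop
 endfacet
 facet normal -0.452 0.414 0.790
  outer loop
   vertex 2.0 3.3 2.8
   vertex 0.1 1.8 2.5
   vertex 0.4 0.6 3.3
  endloop
 endfacet
 facet normal -0.310 -0.607 -0.732
  outer loop
   vertex 2.7 1.4 1.5
   vertex 0.2 3.4 0.9
   vertex 4.0 1.7 0.7
  endloop
 endfacet
 facet normal -0.162 -0.808 -0.566
  outer loop
   vertex 2.7 1.4 1.5
   vertex 4.0 1.7 0.7
   vertex 0.4 0.6 3.3
  endloop
 endfacet
 facet normal -0.333 -0.627 -0.704
  outer loop
   vertex 2.7 1.4 1.5
   vertex 0.4 0.6 3.3
   vertex 0.2 3.4 0.9
  endloop
 endfacet
 facet normal 0.285 0.712 -0.641
  outer loop
   vertex 2.4 2.7 1.1
   vertex 4.0 1.7 0.7
   vertex 0.2 3.4 0.9
  endloop
 endfacet
 facet normal 0.487 0.853 -0.187
  outer loop
   vertex 2.4 2.7 1.1
   vertex 2.0 3.3 2.8
   vertex 4.0 1.7 0.7
  endloop
 endfacet
 facet normal 0.314 0.916 -0.249
  outer loop
   vertex 2.4 2.7 1.1
   vertex 0.2 3.4 0.9
   vertex 2.0 3.3 2.8
  endloop
 endfacet
 facet normal 0.018 -0.930 -0.368
  outer loop
   vertex 3.6 0.9 2.7
   vertex 0.4 0.6 3.3
   vertex 4.0 1.7 0.7
  endloop
 endfacet
 facet normal 0.783 0.507 0.360
  outer loop
   vertex 3.6 0.9 2.7
   vertex 4.0 1.7 0.7
   vertex 2.0 3.3 2.8
  endloop
 endfacet
 facet normal 0.177 0.077 0.981
  outer loop
   vertex 3.6 0.9 2.7
   vertex 2.0 3.3 2.8
   vertex 0.4 0.6 3.3
  endloop
 endfacet
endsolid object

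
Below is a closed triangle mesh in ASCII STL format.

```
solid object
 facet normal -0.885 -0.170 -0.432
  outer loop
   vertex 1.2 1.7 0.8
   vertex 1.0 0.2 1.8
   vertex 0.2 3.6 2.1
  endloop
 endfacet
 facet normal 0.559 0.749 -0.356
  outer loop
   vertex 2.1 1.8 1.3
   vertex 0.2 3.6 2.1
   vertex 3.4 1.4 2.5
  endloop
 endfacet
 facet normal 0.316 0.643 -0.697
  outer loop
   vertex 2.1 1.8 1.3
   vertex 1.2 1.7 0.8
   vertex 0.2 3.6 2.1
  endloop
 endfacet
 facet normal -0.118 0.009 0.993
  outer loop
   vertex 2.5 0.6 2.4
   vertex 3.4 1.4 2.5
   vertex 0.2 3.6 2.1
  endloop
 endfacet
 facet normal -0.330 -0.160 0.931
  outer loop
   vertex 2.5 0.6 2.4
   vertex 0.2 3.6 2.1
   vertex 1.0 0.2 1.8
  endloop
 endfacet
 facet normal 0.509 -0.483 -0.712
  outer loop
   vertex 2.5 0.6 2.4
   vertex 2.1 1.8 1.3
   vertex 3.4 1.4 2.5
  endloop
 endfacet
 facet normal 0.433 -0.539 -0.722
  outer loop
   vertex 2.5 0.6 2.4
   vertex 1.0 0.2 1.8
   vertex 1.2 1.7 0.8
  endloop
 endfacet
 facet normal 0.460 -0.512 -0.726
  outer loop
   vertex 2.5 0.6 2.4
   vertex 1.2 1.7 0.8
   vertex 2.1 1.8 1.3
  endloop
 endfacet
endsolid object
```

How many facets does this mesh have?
8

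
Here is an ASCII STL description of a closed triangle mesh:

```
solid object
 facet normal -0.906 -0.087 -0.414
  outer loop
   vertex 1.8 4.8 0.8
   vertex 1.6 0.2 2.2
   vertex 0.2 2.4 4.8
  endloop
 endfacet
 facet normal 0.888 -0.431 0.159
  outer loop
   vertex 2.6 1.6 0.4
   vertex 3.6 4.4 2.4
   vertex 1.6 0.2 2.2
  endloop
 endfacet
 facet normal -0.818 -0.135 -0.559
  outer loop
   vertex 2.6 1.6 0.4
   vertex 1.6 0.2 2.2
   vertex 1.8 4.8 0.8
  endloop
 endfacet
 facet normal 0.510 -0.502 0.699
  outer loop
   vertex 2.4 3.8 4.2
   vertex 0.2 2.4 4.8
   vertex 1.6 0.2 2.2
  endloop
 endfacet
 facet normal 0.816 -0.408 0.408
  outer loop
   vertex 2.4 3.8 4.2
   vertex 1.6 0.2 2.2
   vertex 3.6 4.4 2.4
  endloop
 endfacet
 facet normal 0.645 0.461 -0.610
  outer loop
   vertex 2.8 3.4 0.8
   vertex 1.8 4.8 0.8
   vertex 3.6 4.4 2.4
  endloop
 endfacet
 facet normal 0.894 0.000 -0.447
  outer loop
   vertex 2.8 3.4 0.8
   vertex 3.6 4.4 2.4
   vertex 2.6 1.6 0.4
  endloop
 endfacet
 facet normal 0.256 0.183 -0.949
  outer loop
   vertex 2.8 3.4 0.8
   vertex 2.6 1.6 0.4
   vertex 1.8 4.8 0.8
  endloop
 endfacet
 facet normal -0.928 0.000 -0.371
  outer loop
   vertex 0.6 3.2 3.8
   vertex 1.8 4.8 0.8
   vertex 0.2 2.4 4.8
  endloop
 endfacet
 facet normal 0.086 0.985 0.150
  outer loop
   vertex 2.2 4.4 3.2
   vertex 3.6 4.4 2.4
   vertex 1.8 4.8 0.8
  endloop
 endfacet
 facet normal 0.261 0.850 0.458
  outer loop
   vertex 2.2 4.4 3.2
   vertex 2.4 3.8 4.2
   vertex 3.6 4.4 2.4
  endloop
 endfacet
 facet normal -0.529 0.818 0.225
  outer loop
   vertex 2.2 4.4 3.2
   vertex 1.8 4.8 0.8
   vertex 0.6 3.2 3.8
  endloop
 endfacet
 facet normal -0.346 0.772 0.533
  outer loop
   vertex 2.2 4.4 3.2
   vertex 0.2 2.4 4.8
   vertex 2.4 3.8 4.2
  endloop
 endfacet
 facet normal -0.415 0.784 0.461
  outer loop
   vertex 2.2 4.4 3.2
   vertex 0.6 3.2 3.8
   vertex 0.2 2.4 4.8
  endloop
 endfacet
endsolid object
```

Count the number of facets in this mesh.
14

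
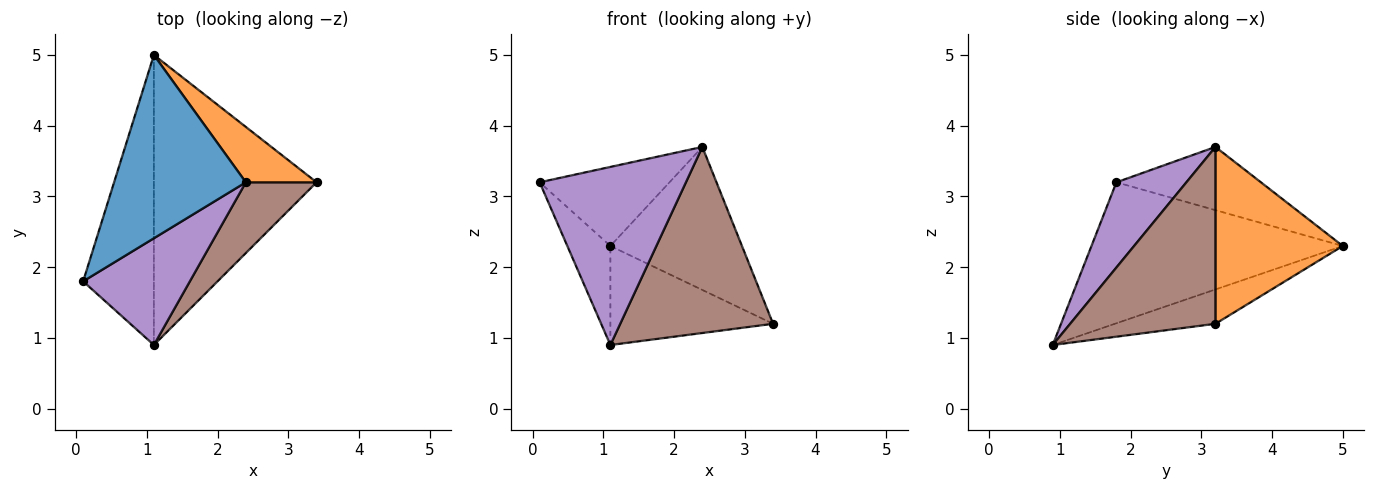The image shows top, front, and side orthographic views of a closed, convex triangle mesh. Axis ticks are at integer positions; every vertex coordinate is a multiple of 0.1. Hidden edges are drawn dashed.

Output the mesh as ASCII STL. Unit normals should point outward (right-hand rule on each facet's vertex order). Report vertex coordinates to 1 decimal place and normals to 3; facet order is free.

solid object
 facet normal -0.403 0.362 0.840
  outer loop
   vertex 2.4 3.2 3.7
   vertex 1.1 5.0 2.3
   vertex 0.1 1.8 3.2
  endloop
 endfacet
 facet normal 0.670 0.692 0.268
  outer loop
   vertex 2.4 3.2 3.7
   vertex 3.4 3.2 1.2
   vertex 1.1 5.0 2.3
  endloop
 endfacet
 facet normal -0.883 0.151 -0.443
  outer loop
   vertex 1.1 0.9 0.9
   vertex 0.1 1.8 3.2
   vertex 1.1 5.0 2.3
  endloop
 endfacet
 facet normal -0.196 0.317 -0.928
  outer loop
   vertex 1.1 0.9 0.9
   vertex 1.1 5.0 2.3
   vertex 3.4 3.2 1.2
  endloop
 endfacet
 facet normal 0.380 -0.794 0.476
  outer loop
   vertex 1.1 0.9 0.9
   vertex 2.4 3.2 3.7
   vertex 0.1 1.8 3.2
  endloop
 endfacet
 facet normal 0.664 -0.699 0.266
  outer loop
   vertex 1.1 0.9 0.9
   vertex 3.4 3.2 1.2
   vertex 2.4 3.2 3.7
  endloop
 endfacet
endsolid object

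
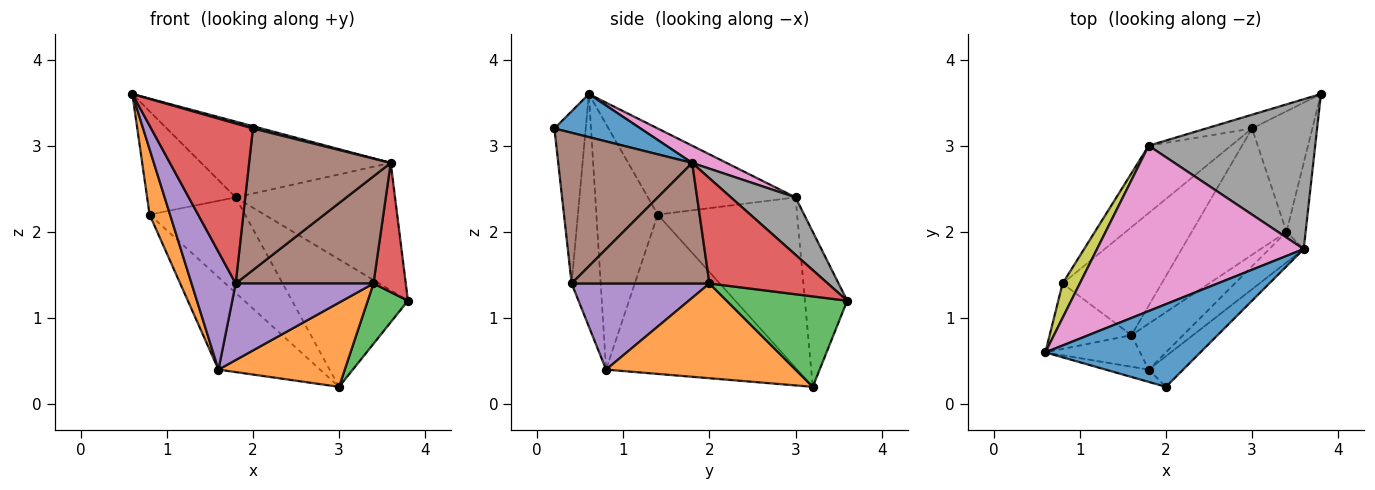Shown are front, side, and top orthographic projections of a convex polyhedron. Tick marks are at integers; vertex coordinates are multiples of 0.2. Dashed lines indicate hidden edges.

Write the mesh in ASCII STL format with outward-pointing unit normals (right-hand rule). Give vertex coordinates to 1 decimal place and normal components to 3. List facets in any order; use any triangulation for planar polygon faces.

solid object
 facet normal 0.268 -0.027 0.963
  outer loop
   vertex 3.6 1.8 2.8
   vertex 0.6 0.6 3.6
   vertex 2.0 0.2 3.2
  endloop
 endfacet
 facet normal -0.905 -0.302 -0.302
  outer loop
   vertex 0.8 1.4 2.2
   vertex 1.6 0.8 0.4
   vertex 0.6 0.6 3.6
  endloop
 endfacet
 facet normal -0.774 0.411 -0.481
  outer loop
   vertex 0.8 1.4 2.2
   vertex 3.0 3.2 0.2
   vertex 1.6 0.8 0.4
  endloop
 endfacet
 facet normal -0.293 -0.953 -0.073
  outer loop
   vertex 1.8 0.4 1.4
   vertex 2.0 0.2 3.2
   vertex 0.6 0.6 3.6
  endloop
 endfacet
 facet normal -0.537 -0.815 -0.219
  outer loop
   vertex 1.8 0.4 1.4
   vertex 0.6 0.6 3.6
   vertex 1.6 0.8 0.4
  endloop
 endfacet
 facet normal 0.679 -0.718 -0.155
  outer loop
   vertex 1.8 0.4 1.4
   vertex 3.6 1.8 2.8
   vertex 2.0 0.2 3.2
  endloop
 endfacet
 facet normal 0.076 0.415 0.906
  outer loop
   vertex 1.8 3.0 2.4
   vertex 0.6 0.6 3.6
   vertex 3.6 1.8 2.8
  endloop
 endfacet
 facet normal 0.254 0.627 0.737
  outer loop
   vertex 1.8 3.0 2.4
   vertex 3.6 1.8 2.8
   vertex 3.8 3.6 1.2
  endloop
 endfacet
 facet normal -0.845 0.507 0.169
  outer loop
   vertex 1.8 3.0 2.4
   vertex 0.8 1.4 2.2
   vertex 0.6 0.6 3.6
  endloop
 endfacet
 facet normal -0.341 0.935 -0.101
  outer loop
   vertex 1.8 3.0 2.4
   vertex 3.8 3.6 1.2
   vertex 3.0 3.2 0.2
  endloop
 endfacet
 facet normal -0.766 0.525 -0.370
  outer loop
   vertex 1.8 3.0 2.4
   vertex 3.0 3.2 0.2
   vertex 0.8 1.4 2.2
  endloop
 endfacet
 facet normal 0.640 -0.426 -0.640
  outer loop
   vertex 3.4 2.0 1.4
   vertex 1.6 0.8 0.4
   vertex 3.0 3.2 0.2
  endloop
 endfacet
 facet normal 0.802 -0.267 -0.535
  outer loop
   vertex 3.4 2.0 1.4
   vertex 3.0 3.2 0.2
   vertex 3.8 3.6 1.2
  endloop
 endfacet
 facet normal 0.950 -0.259 -0.173
  outer loop
   vertex 3.4 2.0 1.4
   vertex 3.8 3.6 1.2
   vertex 3.6 1.8 2.8
  endloop
 endfacet
 facet normal 0.651 -0.651 -0.391
  outer loop
   vertex 3.4 2.0 1.4
   vertex 1.8 0.4 1.4
   vertex 1.6 0.8 0.4
  endloop
 endfacet
 facet normal 0.693 -0.693 -0.198
  outer loop
   vertex 3.4 2.0 1.4
   vertex 3.6 1.8 2.8
   vertex 1.8 0.4 1.4
  endloop
 endfacet
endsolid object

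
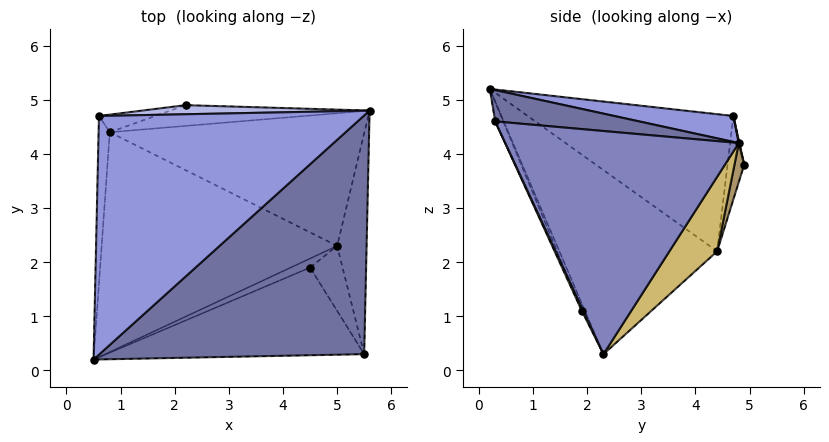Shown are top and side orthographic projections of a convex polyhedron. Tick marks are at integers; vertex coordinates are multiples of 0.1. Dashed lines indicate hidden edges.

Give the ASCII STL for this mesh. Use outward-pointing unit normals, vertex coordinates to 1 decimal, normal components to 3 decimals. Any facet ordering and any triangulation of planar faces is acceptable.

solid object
 facet normal 0.117 0.085 0.989
  outer loop
   vertex 5.5 0.3 4.6
   vertex 5.6 4.8 4.2
   vertex 0.5 0.2 5.2
  endloop
 endfacet
 facet normal 0.991 -0.034 -0.131
  outer loop
   vertex 5.5 0.3 4.6
   vertex 5.0 2.3 0.3
   vertex 5.6 4.8 4.2
  endloop
 endfacet
 facet normal 0.097 0.108 0.989
  outer loop
   vertex 0.6 4.7 4.7
   vertex 0.5 0.2 5.2
   vertex 5.6 4.8 4.2
  endloop
 endfacet
 facet normal 0.003 0.975 0.221
  outer loop
   vertex 0.6 4.7 4.7
   vertex 5.6 4.8 4.2
   vertex 2.2 4.9 3.8
  endloop
 endfacet
 facet normal -0.200 -0.821 -0.535
  outer loop
   vertex 4.5 1.9 1.1
   vertex 0.5 0.2 5.2
   vertex 5.0 2.3 0.3
  endloop
 endfacet
 facet normal -0.031 -0.912 -0.408
  outer loop
   vertex 4.5 1.9 1.1
   vertex 5.5 0.3 4.6
   vertex 0.5 0.2 5.2
  endloop
 endfacet
 facet normal 0.043 -0.904 -0.425
  outer loop
   vertex 4.5 1.9 1.1
   vertex 5.0 2.3 0.3
   vertex 5.5 0.3 4.6
  endloop
 endfacet
 facet normal -0.196 0.972 -0.132
  outer loop
   vertex 0.8 4.4 2.2
   vertex 0.6 4.7 4.7
   vertex 2.2 4.9 3.8
  endloop
 endfacet
 facet normal 0.069 0.933 -0.352
  outer loop
   vertex 0.8 4.4 2.2
   vertex 2.2 4.9 3.8
   vertex 5.6 4.8 4.2
  endloop
 endfacet
 facet normal 0.161 0.819 -0.550
  outer loop
   vertex 0.8 4.4 2.2
   vertex 5.6 4.8 4.2
   vertex 5.0 2.3 0.3
  endloop
 endfacet
 facet normal -0.547 -0.461 -0.699
  outer loop
   vertex 0.8 4.4 2.2
   vertex 5.0 2.3 0.3
   vertex 0.5 0.2 5.2
  endloop
 endfacet
 facet normal -0.997 0.013 -0.081
  outer loop
   vertex 0.8 4.4 2.2
   vertex 0.5 0.2 5.2
   vertex 0.6 4.7 4.7
  endloop
 endfacet
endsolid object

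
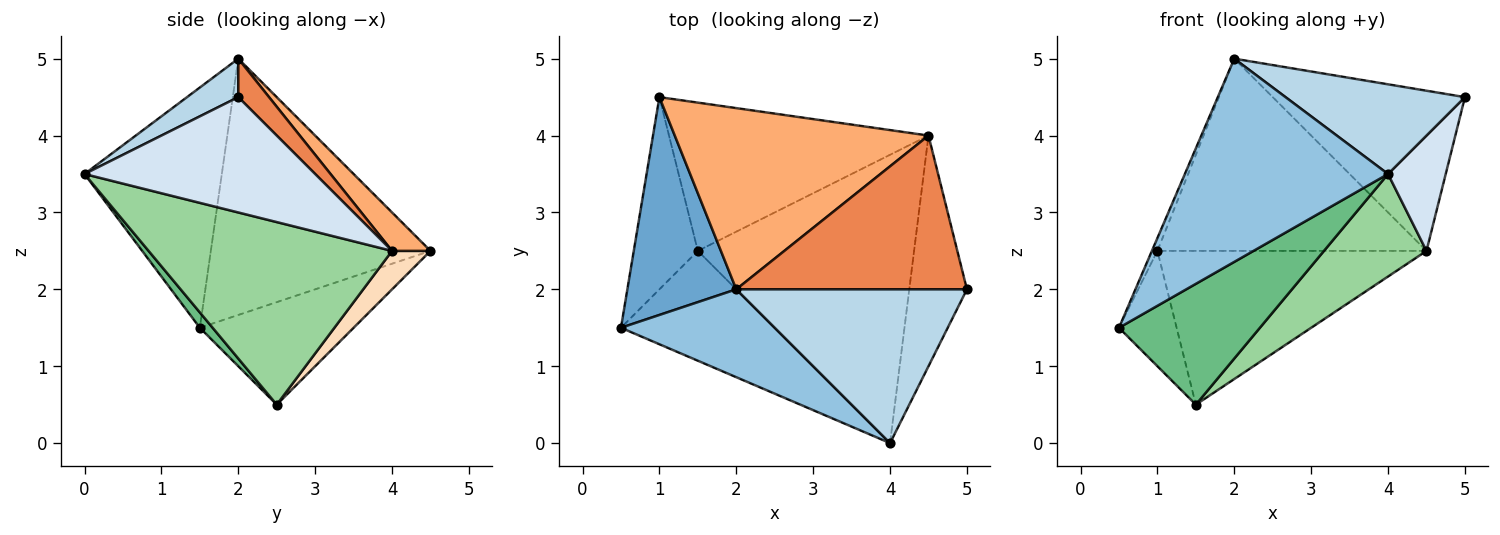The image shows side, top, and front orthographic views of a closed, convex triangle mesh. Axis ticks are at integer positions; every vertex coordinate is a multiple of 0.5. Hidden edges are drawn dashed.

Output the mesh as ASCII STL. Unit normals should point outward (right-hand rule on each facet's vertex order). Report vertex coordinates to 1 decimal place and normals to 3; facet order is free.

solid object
 facet normal -0.920 0.023 0.391
  outer loop
   vertex 2.0 2.0 5.0
   vertex 1.0 4.5 2.5
   vertex 0.5 1.5 1.5
  endloop
 endfacet
 facet normal -0.527 -0.780 0.337
  outer loop
   vertex 4.0 0.0 3.5
   vertex 2.0 2.0 5.0
   vertex 0.5 1.5 1.5
  endloop
 endfacet
 facet normal 0.142 -0.499 0.855
  outer loop
   vertex 4.0 0.0 3.5
   vertex 5.0 2.0 4.5
   vertex 2.0 2.0 5.0
  endloop
 endfacet
 facet normal 0.873 -0.218 -0.436
  outer loop
   vertex 4.5 4.0 2.5
   vertex 5.0 2.0 4.5
   vertex 4.0 0.0 3.5
  endloop
 endfacet
 facet normal 0.115 0.717 0.688
  outer loop
   vertex 4.5 4.0 2.5
   vertex 2.0 2.0 5.0
   vertex 5.0 2.0 4.5
  endloop
 endfacet
 facet normal 0.103 0.724 0.682
  outer loop
   vertex 4.5 4.0 2.5
   vertex 1.0 4.5 2.5
   vertex 2.0 2.0 5.0
  endloop
 endfacet
 facet normal -0.808 0.303 -0.505
  outer loop
   vertex 1.5 2.5 0.5
   vertex 0.5 1.5 1.5
   vertex 1.0 4.5 2.5
  endloop
 endfacet
 facet normal 0.102 0.716 -0.690
  outer loop
   vertex 1.5 2.5 0.5
   vertex 1.0 4.5 2.5
   vertex 4.5 4.0 2.5
  endloop
 endfacet
 facet normal 0.067 -0.738 -0.671
  outer loop
   vertex 1.5 2.5 0.5
   vertex 4.0 0.0 3.5
   vertex 0.5 1.5 1.5
  endloop
 endfacet
 facet normal 0.623 -0.262 -0.737
  outer loop
   vertex 1.5 2.5 0.5
   vertex 4.5 4.0 2.5
   vertex 4.0 0.0 3.5
  endloop
 endfacet
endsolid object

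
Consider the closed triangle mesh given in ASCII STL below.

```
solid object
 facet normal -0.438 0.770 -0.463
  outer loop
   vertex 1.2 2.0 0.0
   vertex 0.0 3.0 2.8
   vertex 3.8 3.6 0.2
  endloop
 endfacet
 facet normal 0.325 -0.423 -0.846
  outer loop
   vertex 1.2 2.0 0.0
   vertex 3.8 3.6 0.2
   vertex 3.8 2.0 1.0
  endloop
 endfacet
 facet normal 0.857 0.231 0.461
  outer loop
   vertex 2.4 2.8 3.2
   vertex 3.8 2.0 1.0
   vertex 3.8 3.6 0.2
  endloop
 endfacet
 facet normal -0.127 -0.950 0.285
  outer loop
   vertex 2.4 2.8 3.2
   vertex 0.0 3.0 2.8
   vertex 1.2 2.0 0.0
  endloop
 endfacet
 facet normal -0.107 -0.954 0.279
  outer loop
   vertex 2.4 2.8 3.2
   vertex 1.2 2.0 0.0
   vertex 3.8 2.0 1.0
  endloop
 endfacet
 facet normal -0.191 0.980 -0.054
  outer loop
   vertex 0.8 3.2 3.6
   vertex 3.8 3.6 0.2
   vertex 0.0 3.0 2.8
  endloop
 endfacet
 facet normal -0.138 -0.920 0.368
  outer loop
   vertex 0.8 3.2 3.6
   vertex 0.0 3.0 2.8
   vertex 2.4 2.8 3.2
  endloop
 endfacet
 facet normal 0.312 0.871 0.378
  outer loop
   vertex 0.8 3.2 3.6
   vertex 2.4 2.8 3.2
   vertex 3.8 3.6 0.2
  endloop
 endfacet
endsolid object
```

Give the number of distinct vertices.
6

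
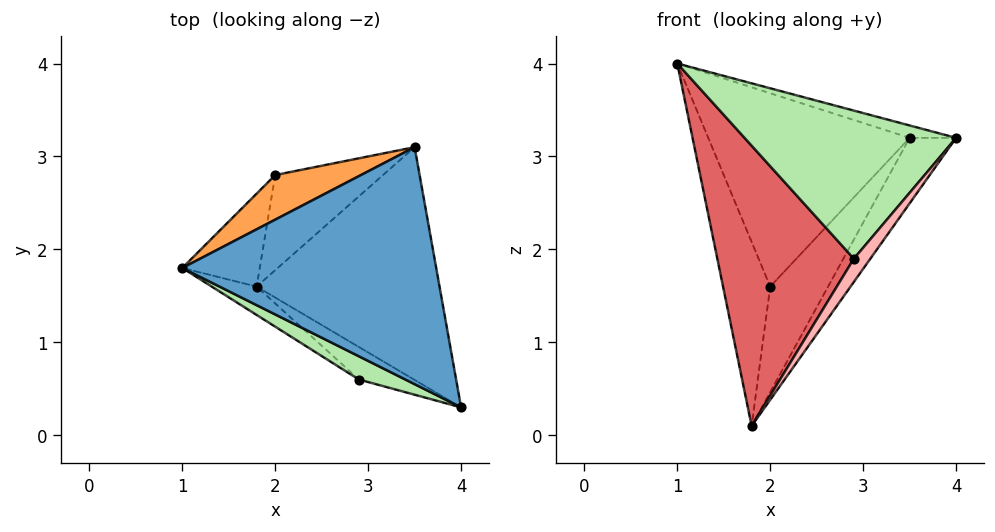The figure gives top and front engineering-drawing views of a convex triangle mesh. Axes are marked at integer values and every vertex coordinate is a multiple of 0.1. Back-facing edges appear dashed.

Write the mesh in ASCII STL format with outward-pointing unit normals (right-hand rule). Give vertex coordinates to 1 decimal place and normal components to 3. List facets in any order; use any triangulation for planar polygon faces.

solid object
 facet normal 0.281 0.050 0.958
  outer loop
   vertex 3.5 3.1 3.2
   vertex 1.0 1.8 4.0
   vertex 4.0 0.3 3.2
  endloop
 endfacet
 facet normal 0.835 0.149 -0.530
  outer loop
   vertex 1.8 1.6 0.1
   vertex 3.5 3.1 3.2
   vertex 4.0 0.3 3.2
  endloop
 endfacet
 facet normal -0.399 0.894 0.206
  outer loop
   vertex 2.0 2.8 1.6
   vertex 1.0 1.8 4.0
   vertex 3.5 3.1 3.2
  endloop
 endfacet
 facet normal -0.892 0.403 -0.204
  outer loop
   vertex 2.0 2.8 1.6
   vertex 1.8 1.6 0.1
   vertex 1.0 1.8 4.0
  endloop
 endfacet
 facet normal 0.492 0.646 -0.583
  outer loop
   vertex 2.0 2.8 1.6
   vertex 3.5 3.1 3.2
   vertex 1.8 1.6 0.1
  endloop
 endfacet
 facet normal -0.412 -0.900 0.141
  outer loop
   vertex 2.9 0.6 1.9
   vertex 4.0 0.3 3.2
   vertex 1.0 1.8 4.0
  endloop
 endfacet
 facet normal -0.595 -0.800 -0.081
  outer loop
   vertex 2.9 0.6 1.9
   vertex 1.0 1.8 4.0
   vertex 1.8 1.6 0.1
  endloop
 endfacet
 facet normal 0.626 -0.453 -0.634
  outer loop
   vertex 2.9 0.6 1.9
   vertex 1.8 1.6 0.1
   vertex 4.0 0.3 3.2
  endloop
 endfacet
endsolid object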